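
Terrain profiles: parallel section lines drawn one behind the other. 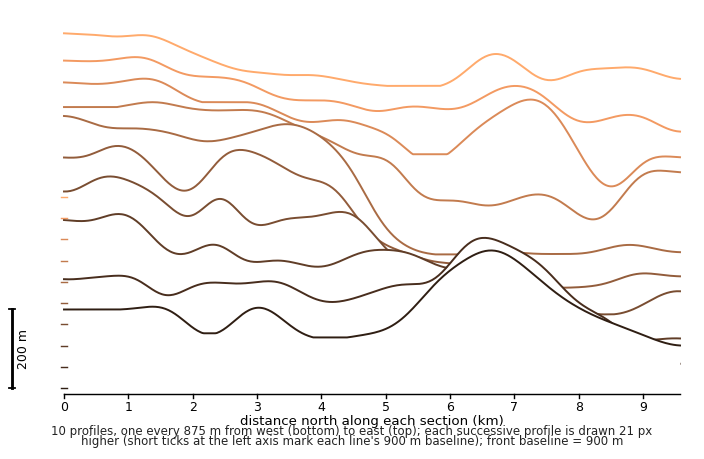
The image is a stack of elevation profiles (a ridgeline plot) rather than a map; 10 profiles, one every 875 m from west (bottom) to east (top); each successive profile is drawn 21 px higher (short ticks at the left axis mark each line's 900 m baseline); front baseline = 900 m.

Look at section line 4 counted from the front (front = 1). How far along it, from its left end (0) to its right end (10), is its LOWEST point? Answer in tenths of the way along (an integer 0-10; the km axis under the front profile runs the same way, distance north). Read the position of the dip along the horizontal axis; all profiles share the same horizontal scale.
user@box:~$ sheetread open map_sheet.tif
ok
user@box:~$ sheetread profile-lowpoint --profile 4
9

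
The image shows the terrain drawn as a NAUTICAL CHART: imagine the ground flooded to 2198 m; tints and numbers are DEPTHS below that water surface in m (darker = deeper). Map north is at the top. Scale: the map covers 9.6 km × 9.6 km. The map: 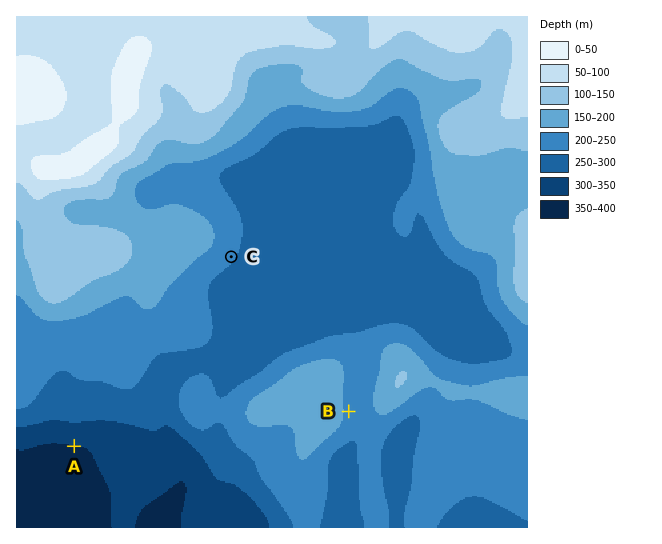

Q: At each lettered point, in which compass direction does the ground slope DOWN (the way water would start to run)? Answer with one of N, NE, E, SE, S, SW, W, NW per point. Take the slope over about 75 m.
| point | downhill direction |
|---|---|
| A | S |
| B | E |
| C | SE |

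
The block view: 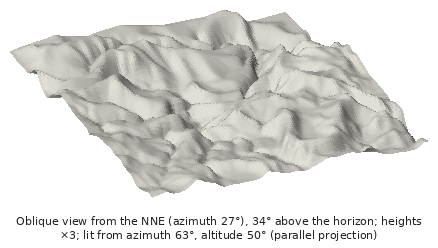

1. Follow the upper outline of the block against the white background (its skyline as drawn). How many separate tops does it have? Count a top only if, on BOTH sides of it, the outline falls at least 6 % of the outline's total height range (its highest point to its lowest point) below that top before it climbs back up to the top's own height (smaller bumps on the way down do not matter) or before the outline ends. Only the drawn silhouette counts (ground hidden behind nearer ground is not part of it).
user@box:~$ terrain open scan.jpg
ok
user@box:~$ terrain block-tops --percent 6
2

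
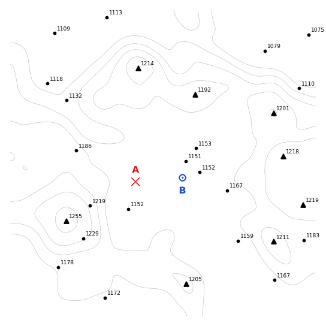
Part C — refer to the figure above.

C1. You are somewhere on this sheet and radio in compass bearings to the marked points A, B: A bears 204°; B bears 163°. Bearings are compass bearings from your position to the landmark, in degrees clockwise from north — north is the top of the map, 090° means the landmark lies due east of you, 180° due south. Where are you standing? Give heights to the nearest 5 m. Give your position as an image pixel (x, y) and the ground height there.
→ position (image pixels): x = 164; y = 117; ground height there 1160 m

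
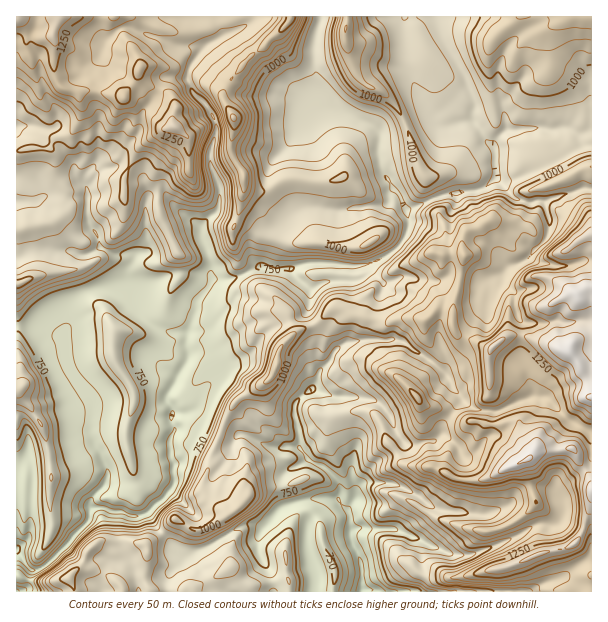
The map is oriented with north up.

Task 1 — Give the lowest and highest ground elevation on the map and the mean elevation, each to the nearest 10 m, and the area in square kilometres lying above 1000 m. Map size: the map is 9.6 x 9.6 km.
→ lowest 490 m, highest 1460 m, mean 960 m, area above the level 34.6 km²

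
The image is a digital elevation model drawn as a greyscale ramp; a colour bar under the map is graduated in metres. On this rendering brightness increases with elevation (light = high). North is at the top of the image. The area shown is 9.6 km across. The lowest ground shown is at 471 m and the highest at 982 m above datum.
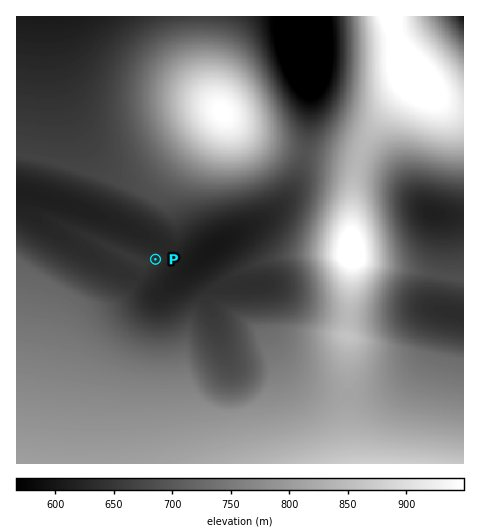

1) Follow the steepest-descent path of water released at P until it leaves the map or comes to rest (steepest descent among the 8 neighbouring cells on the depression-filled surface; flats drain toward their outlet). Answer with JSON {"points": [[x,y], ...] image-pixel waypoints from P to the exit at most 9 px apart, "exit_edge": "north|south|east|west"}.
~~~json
{"points": [[155, 259], [159, 250], [155, 241], [146, 236], [137, 231], [127, 227], [118, 223], [109, 220], [99, 215], [90, 213], [81, 209], [71, 206], [62, 203], [53, 200], [43, 197], [34, 195], [25, 193], [17, 190]], "exit_edge": "west"}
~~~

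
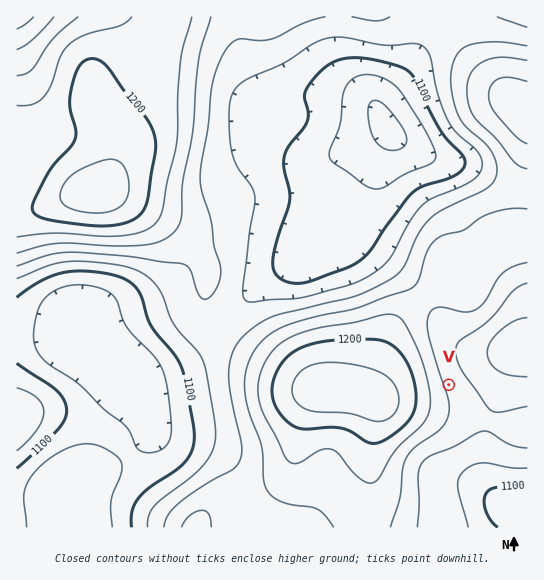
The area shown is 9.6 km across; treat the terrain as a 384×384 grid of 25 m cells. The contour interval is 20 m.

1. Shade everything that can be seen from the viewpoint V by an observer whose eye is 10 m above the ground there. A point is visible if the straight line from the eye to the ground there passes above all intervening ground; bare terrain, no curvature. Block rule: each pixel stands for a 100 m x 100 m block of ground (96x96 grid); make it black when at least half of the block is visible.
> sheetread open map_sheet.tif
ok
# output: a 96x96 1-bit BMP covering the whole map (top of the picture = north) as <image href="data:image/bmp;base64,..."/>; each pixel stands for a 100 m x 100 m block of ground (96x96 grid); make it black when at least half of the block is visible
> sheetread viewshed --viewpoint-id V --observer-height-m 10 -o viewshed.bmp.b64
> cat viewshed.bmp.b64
<image width="96" height="96" href="data:image/bmp;base64,Qk2+BAAAAAAAAD4AAAAoAAAAYAAAAGAAAAABAAEAAAAAAIAEAAATCwAAEwsAAAIAAAAAAAAA////AAAAAAAAAAAAAAAAAAAAAAcAAAAAAAAAAAAAAAAAAAAAAAAAAAAAAAAAAAAAAAAAAAAAAAAAAAAAAAAAAAAAAAAAAAAAAAAAAAAAAAAAAAAAAAAAAAAAAAAAAAAAAAAAAAAAAAAAAAAAAAAAAAAAAAAAAAAAAAAAAAAAAAAAAAAAAAAAAAAAAAAAAAAAAAAAAAAAAAAAAAAAAAAAAAAAAAAAAAAAAAAAAAAAAAAAAAAAAAAAAAAAAAAAAAAAAAAAAAAAAHwAAAAAAAAAAAAAAf8AAAAAAAAAAAAAA/8AAAAAAAAAAAAAB/8AAAAAAAAAAAAAD/8AAAAAAAAAAAAAH/8AAAAAAAAAAAAA//8AAAAAAAAAAAA///8AAAAAAAAAAAB///8AAAAAAAAAAAB///8AAAAAAAAAAAB///8AAAAAAAAAAAB///8AAAAAAAAAAAB///8AAAAAAAAAAAB///8AAAAAAAAAAAB///8AAAAAAAAAAAA///8AAAAAAAAAAAA///8AAAAAAAAAAAA///8AAAAAAAAAAAA///8AAAAAAAAAAAA///8AAAAAAAAAAAA///8AAAAAAAAAAAA///8AAAAAAAAAAAA///8AAAAAAAAAAAA///8AAAAAAAAAAAA///8AAAAAAAAAAAA///8AAAAAAAAAAAAf//8AAAAAAAAAAAAP//8AAAAAAAAAAAAP//8AAAAAAAAAAAAH//8AAAAAAAAAAAAH//8AAAAAAAAAAAAD4P8AAAAAAAAAAAABAH8AAAAAAAAAAAAAAH8AAAAAAAAAAAAAAH8AAAAAAAAAAAAAAH8AAAAAAAAAAAAAAD8AAAAAAAAAAAAAAD8AAAAAAAAAAAAAAB8AAAAAAAAAAAAAAAAAAAAAAAAAAAAAAAAAAAAAAAAAAAAAAAAAAAAAAAAAAAAAAAAAAAAAAAAAAAAAAAAAAAAAAAAAAAAAAAAAAAAAAAAAAAAAAAAAAAAAAAAAAAAAAAAAAAAAAAAAAAAAAAAAAAAAAAAAAAAAAAAAAAAAAAAAAAAAAAAAAAAAAAAAAAAAAAAAAAAAAAAAAAAAAAAAAAAAAAAAAAAAAAAAAAAAAAAAAAAAAAAAAAAAAAAAAAAAAAAAAAAAAAAAAAAAAAAAAAAAAAAAAAAAAAEAAAAAAAAAAAAAAAEAAAAAAAAAAAAAAAMAAAAAAAAAAAAAAAMAAAAAAAAAAAAAAAMAAAAAAAAAAAAAAAMAAAAAAAAAAAAAAAIAAAAAAAAAAAAAAAAAAAAAAAAAAAAAAAAAAAAAAAAAAAAAAAAAAAAAAAAAAAAAAAAAAAAAAAAAAAAAAAAAAAAAAAAAAAAAAAAAAAAAAAAAAAAAAAAAAAAAAAAAAAAAAAAAAAAAAAAAAAAAAAAAAAAAAAAAAAAAAAAAAAAAAAAAAAAAAAAAAAAAAAAAAAAAAAAAAAAAAAAAAAAAAAAAAAAAAAAAAAAAAAAAAAAAAAAAAAAAAAAAAAAAAAAAAAAAAAAAAAAAAAAAAAAAAAAAAAAAAAAAAAAAAAA="/>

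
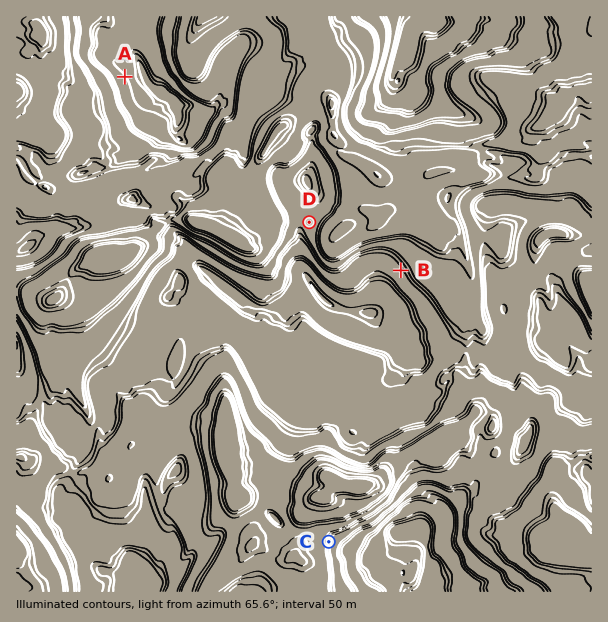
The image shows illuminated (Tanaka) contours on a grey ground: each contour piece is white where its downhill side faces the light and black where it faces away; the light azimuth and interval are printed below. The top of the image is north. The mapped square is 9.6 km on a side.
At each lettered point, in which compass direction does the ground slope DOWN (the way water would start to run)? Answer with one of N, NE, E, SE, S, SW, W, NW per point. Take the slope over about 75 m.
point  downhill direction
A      NE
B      SW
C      E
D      W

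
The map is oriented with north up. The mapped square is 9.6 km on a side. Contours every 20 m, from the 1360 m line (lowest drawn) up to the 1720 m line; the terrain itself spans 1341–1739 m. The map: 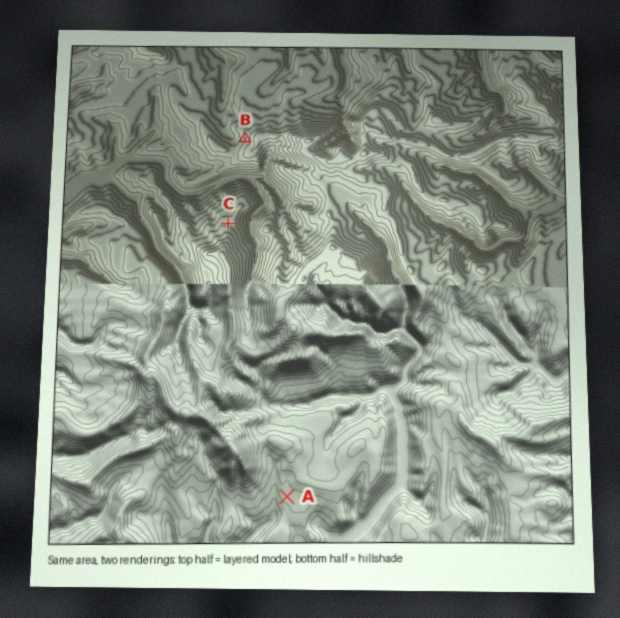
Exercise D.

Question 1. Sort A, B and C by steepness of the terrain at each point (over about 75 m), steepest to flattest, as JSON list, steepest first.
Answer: ["B", "C", "A"]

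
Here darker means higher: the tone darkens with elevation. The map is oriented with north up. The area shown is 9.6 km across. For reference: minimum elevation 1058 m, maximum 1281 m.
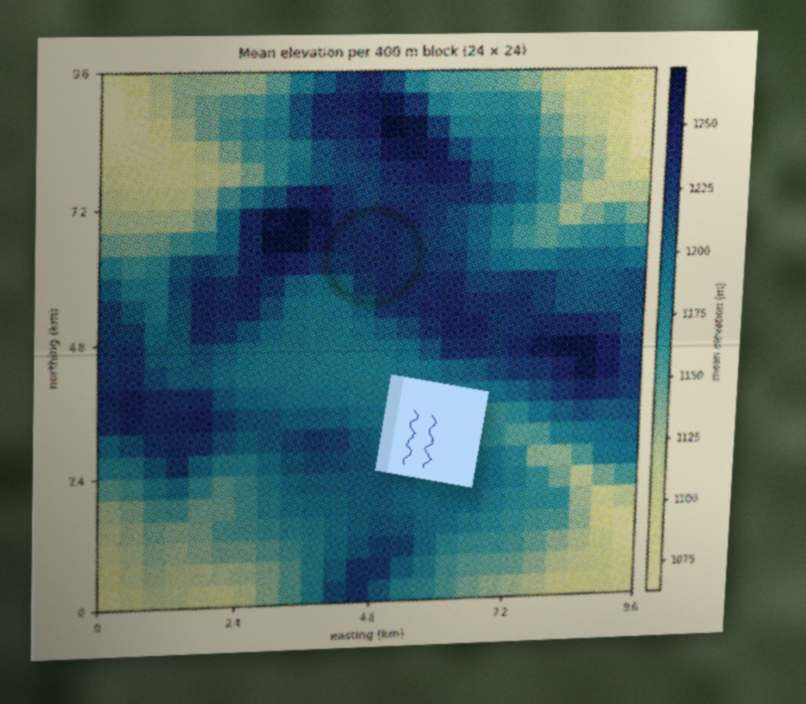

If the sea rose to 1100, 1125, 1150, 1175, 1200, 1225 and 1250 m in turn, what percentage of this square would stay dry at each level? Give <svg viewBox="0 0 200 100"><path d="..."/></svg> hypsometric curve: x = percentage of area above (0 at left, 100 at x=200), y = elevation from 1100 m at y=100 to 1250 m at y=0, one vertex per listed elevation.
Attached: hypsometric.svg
<svg viewBox="0 0 200 100"><path d="M184 100l-15-17-20-16-24-17-46-17-42-16-30-17"/></svg>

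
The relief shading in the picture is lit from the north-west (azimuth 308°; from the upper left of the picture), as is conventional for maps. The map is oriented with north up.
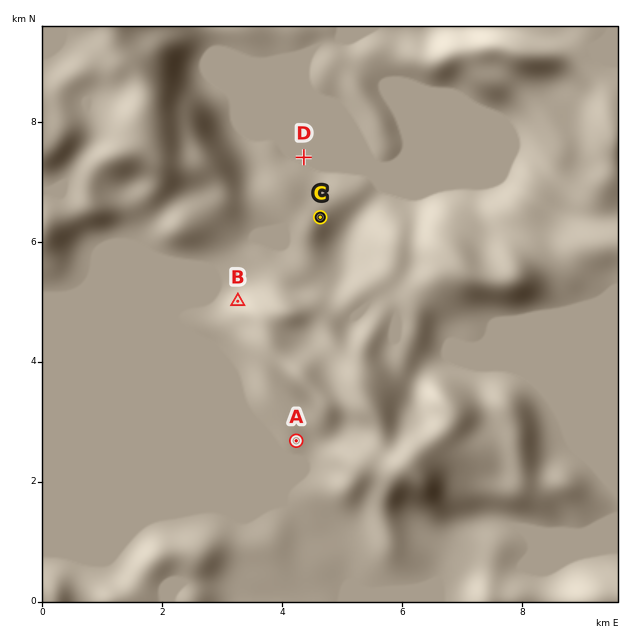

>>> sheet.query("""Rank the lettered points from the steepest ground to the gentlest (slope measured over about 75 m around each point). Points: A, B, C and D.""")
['B', 'C', 'A', 'D']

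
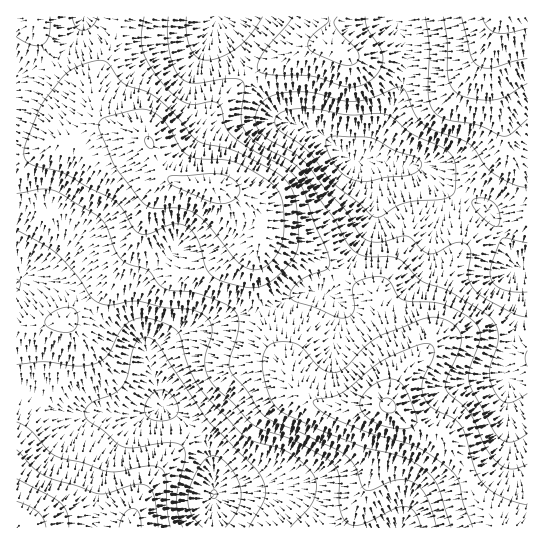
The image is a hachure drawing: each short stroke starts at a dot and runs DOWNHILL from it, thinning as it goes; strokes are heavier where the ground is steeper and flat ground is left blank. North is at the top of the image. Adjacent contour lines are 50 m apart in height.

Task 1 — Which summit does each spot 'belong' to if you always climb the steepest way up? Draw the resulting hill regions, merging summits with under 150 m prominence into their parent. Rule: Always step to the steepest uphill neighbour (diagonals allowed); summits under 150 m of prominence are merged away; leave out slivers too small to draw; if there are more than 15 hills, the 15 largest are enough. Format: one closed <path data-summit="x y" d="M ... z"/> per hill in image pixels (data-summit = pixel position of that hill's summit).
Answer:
<path data-summit="387 406" d="M394 16l-378 1 0 376 14 3 29 15 14 4 65 0 27-8 16 10 20 21 11 23 3 21-1 46 314-1 0-321-6-1-31 8-6-6-31-14-33-26-46-7-15 1 6-4 7-8 22-43 10-31 2-25z"/><path data-summit="502 17" d="M527 16l-132 0 12 34-2 25-10 31-22 43-7 8-6 4 15-1 46 7 33 26 31 14 6 6 36-8z"/><path data-summit="27 523" d="M22 393l-6 1 1 134 196-1 2-45-3-21-11-23-20-21-16-10-27 8-65 0z"/>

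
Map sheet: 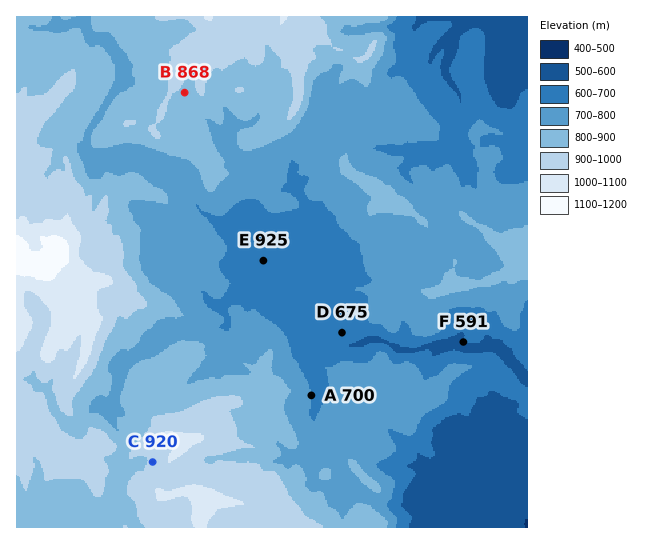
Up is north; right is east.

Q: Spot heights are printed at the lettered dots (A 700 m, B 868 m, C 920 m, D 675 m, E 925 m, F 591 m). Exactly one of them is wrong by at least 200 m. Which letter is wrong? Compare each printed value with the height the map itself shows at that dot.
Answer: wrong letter E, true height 675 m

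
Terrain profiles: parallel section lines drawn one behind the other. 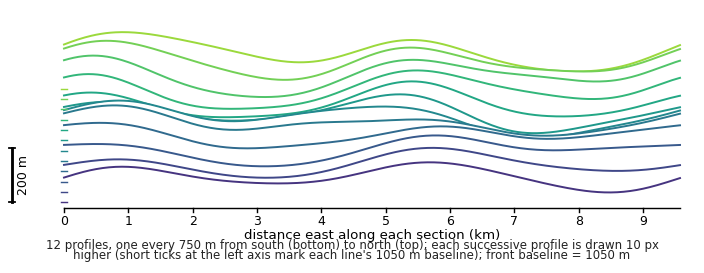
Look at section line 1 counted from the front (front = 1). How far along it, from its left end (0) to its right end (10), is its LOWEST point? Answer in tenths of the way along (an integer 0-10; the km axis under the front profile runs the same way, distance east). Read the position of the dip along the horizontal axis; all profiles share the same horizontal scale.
9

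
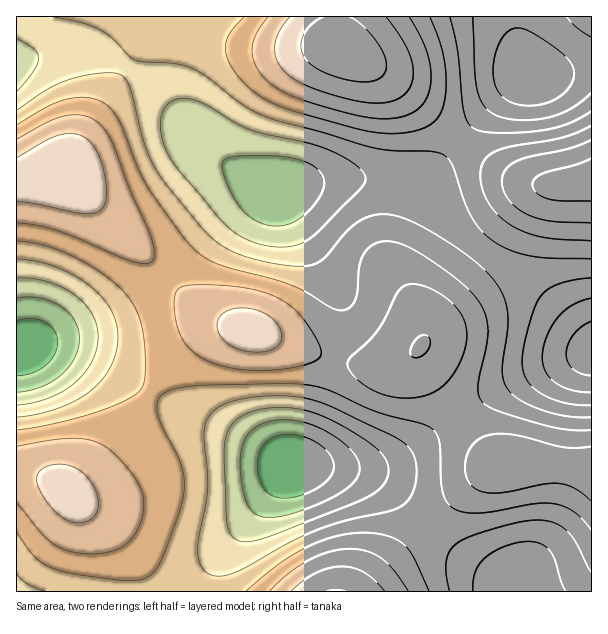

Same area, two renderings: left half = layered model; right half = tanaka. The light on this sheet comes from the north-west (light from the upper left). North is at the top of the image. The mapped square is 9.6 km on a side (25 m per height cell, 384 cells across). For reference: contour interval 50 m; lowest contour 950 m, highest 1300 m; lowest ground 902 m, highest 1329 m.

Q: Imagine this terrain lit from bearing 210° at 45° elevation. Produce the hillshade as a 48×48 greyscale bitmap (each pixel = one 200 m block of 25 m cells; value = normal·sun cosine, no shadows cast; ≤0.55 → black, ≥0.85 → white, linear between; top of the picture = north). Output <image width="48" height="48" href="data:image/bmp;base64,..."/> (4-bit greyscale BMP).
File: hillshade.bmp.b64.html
<image width="48" height="48" href="data:image/bmp;base64,Qk32BAAAAAAAAHYAAAAoAAAAMAAAADAAAAABAAQAAAAAAIAEAAATCwAAEwsAABAAAAAAAAAAAAAAABEREQAiIiIAMzMzAERERABVVVUAZmZmAHd3dwCIiIgAmZmZAKqqqgC7u7sAzMzMAN3d3QDu7u4A////ALvMzMy6qYd2ZlVVVUREMzMzRFZ3iZmqq7zMzMu6mIdmZVVVREQzMzM0RWZ4iZmqq7zMzMuqmHdmZVVEQzMyIjNEVniJmaqqu8zMy7qpiHdmZVRDMiIiIjNFZ4maqqq7vMzMu6mYh3d2ZVRDIiERIjRWeJqru7vMzNzLupiId3d2ZVRDIhERIjRniau7zMzN3cy7qYd3d3d2ZUQzIiEiI0VnmrvMzM3d3cu6mHZmZ3dmVUQzMzMzRFZ4mrzMzMzd3LqYd2ZmZmZlVEM0RERVVmeJmru7u7zMy5mHZlVWZmZVRERFVmd3iImZqqqqqqqqqndmVVVVZmZVRERWeJmqqqqqqqmZiIiIiFVEREVWZmVVRFZ4mrzMzMu7qpiHZmVVVTMzNEVWZmZVVmeavN7u7dzLqph2VDMzMxEiNEVmZmZmZ4ms3u//7u3LuodkMiEREQESNFVmd3d3iavN7////u3LuYdUMhAAAAESNFZnd4iJqrze///+7dzLqYdkMhAAABEjRVZ3iImavM3u7u7t3My7qYdlQiEQADM0VWd4iJqrzN7u7dzLu7uqmYdlQzIiIlVWZ3eImZq7zd3dzLqqmZmZmIdmVERERHd3iIiZmaq8zMzLqZiIiIiZiHdmVVVVZYiZmZmZmqq7u7uph3Zmd4iIh3ZlVWZnd6qru7qqqqqqqpmHZVVWZ3iHdmVVVWZ4iLvMzMu7qqqZmHZURERWd4h3ZVREVWeImbzN3dzLupmIdlQzIzRXeIh2VEM0VWeJqszd3d3Luph2VDIhIjVniYh2VDM0Vniaq83e7t3LqYdlQyEREkV4mYhlQzM0V4mau93e7t3LqYZUMhEBI0Z4mYdkMzNFeJqrvN3e7dy6mHVDIRARI1Z4iHZUMzRniau8zN3d3cyph2VDIRESNFZ4d2VDM0Z5q8zMzN3d3MuYdlQyIiIjRVZ3ZlQzRGeazN3d3d3dzLmHVDMiIiM0VWZmZUQ0Rnms3d3dzMzMu6h1QzIiMzRVZmZmZURFZ5q83d3MzLu7uodkMiIjNFVmd3d3ZVVWeKvMzMy7u6qqqXZDIiIzRWd4iIiId3d4iau7u6qZmYmZh2UyIiI0VniZqqqpmZiZqqqqmId3eHeIdlQyIiNFeImqu7u7u6qqqqqYdlREVlZmZUMiIjRniaq8zN3d3MzLuqh2QyIiNERVRDIiI0Z4mrzN3e7u7d3LupdkIQABIzNDMyIiNGeJq83d7u//7t3LqXZDEAABIjMzIiIjRnirvN3u7///7ty6mGUyEQESI0QzIiM0V4mrzd3u7//u7cuphlQyIiI0RFVDMzRFeJq8zd3u7u7t3LqXZUMzNEVWZnZVREVniaq8zN3d3d3cuph2VDM0VneIiIh2ZmZ4maq7vMzMzMy6qYZUQzNFZ4mqqamId3iJmqqqqru7u7qph2VDMzNGeJq7uqqZmZmaqpmZmZmZqZmHZUQyIjRWiau7u7uqqqqqqZmIiIiIiId2VDMiIzRXiau7u7u7u7uqqYh3d3d3d3dlVDMiI0Vniaq7uw=="/>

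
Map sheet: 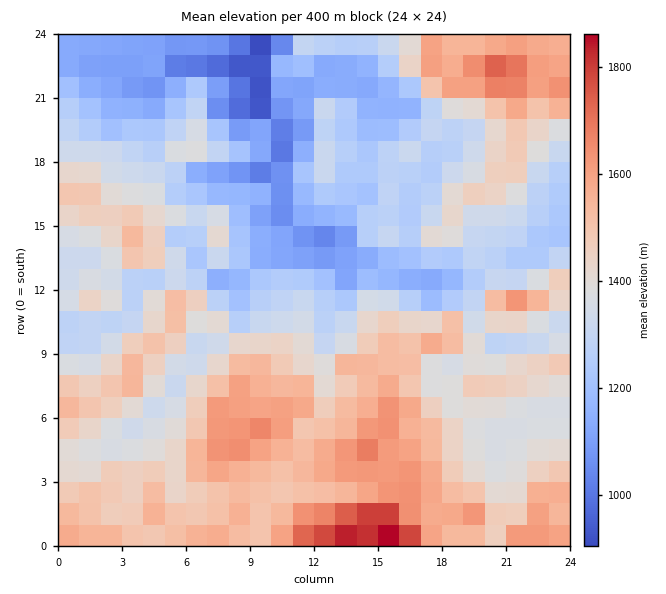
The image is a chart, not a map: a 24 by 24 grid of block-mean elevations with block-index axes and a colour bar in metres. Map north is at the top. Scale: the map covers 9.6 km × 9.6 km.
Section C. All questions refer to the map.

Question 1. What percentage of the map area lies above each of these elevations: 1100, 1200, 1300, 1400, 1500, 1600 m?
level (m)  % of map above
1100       93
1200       82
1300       65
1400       45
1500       27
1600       9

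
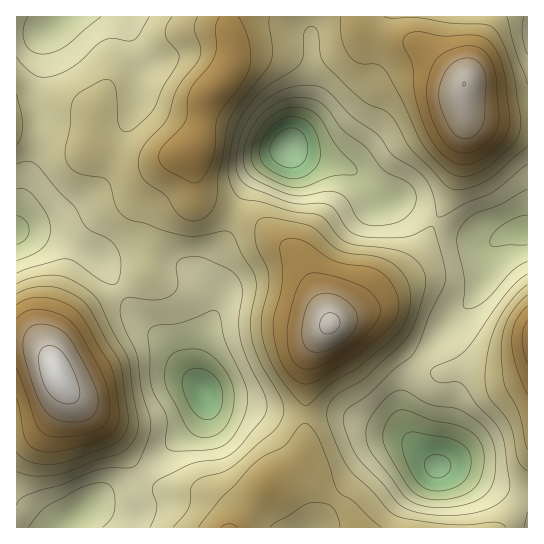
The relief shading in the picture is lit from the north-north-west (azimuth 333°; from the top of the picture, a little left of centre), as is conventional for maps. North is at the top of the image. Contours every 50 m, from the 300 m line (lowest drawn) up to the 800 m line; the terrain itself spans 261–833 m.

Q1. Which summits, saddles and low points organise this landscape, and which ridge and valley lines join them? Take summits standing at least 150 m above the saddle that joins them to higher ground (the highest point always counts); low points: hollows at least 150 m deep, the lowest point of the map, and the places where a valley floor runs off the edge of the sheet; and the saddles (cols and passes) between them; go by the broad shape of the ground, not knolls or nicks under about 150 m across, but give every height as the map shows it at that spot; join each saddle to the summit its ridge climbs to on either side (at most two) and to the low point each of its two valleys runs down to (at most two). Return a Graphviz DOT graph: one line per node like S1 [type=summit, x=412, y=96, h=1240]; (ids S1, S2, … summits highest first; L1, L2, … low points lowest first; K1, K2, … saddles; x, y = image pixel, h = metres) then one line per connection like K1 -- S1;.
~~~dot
graph terrain {
  S1 [type=summit, x=57, y=374, h=833];
  S2 [type=summit, x=330, y=323, h=811];
  S3 [type=summit, x=465, y=83, h=800];
  S4 [type=summit, x=527, y=341, h=722];
  L1 [type=low, x=289, y=147, h=261];
  L2 [type=low, x=437, y=467, h=287];
  L3 [type=low, x=205, y=393, h=307];
  K1 [type=saddle, x=234, y=213, h=564];
  K2 [type=saddle, x=519, y=495, h=508];
  K3 [type=saddle, x=121, y=291, h=504];
  K4 [type=saddle, x=435, y=222, h=499];
  K5 [type=saddle, x=142, y=475, h=494];
  K6 [type=saddle, x=419, y=362, h=494];
  K1 -- S2;
  K1 -- L1;
  K1 -- L3;
  K2 -- S2;
  K2 -- S4;
  K2 -- L2;
  K3 -- S1;
  K3 -- S2;
  K3 -- L3;
  K4 -- S2;
  K4 -- S3;
  K4 -- L1;
  K4 -- L2;
  K5 -- S1;
  K5 -- S2;
  K5 -- L3;
  K6 -- S2;
  K6 -- S4;
  K6 -- L2;
}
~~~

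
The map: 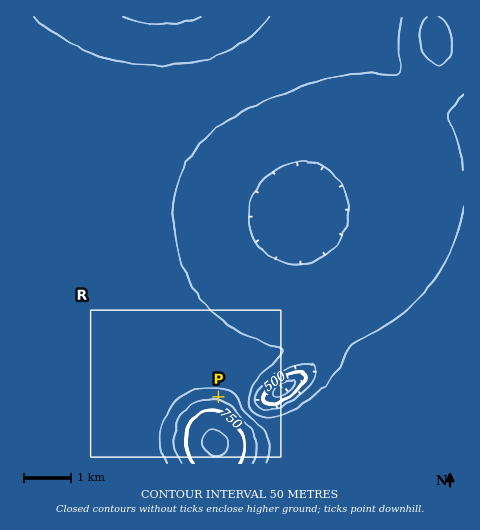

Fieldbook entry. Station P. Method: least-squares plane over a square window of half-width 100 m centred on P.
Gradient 12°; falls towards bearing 10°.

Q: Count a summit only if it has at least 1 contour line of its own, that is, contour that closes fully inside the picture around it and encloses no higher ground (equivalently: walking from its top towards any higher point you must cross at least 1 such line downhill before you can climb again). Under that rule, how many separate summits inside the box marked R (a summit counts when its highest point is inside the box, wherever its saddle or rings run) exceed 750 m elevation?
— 1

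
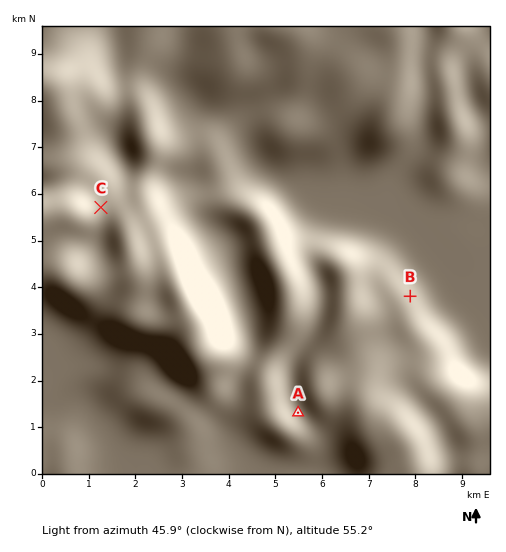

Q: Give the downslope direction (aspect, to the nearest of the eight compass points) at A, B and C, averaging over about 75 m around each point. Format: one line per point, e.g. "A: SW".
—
A: N
B: NE
C: NE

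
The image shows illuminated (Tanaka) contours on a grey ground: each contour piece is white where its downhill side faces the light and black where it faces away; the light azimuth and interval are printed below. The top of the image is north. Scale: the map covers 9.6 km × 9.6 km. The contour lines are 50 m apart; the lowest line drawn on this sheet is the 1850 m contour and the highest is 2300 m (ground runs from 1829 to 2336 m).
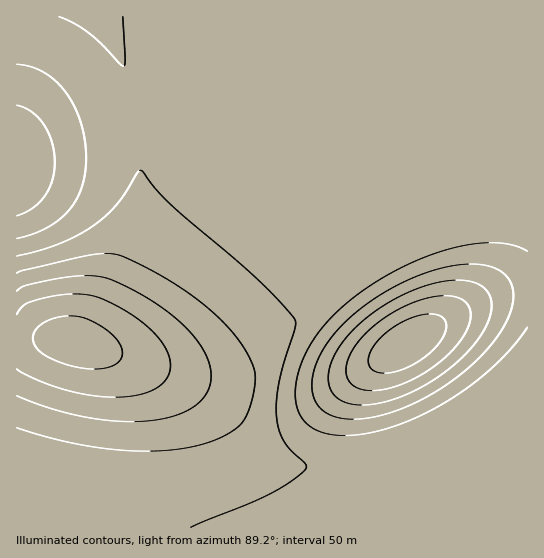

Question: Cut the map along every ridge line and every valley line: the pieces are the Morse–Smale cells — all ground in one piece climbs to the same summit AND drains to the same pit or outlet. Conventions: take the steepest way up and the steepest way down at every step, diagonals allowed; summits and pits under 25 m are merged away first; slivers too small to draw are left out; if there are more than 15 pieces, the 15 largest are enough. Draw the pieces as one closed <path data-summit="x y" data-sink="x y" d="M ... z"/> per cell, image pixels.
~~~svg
<path data-summit="407 343" data-sink="71 339" d="M527 16l-436 1 10 10 15 22 16 37 9 49-1 50-4 22-12 43-19 48-20 39-6 4-10-2-31 0-22 3 1 186 511-1z"/><path data-summit="17 166" data-sink="71 339" d="M90 16l-74 1 1 324 21-2 31 0 10 2 6-4 14-24 16-38 21-68 5-36 0-36-5-34-7-23-13-29-15-22z"/>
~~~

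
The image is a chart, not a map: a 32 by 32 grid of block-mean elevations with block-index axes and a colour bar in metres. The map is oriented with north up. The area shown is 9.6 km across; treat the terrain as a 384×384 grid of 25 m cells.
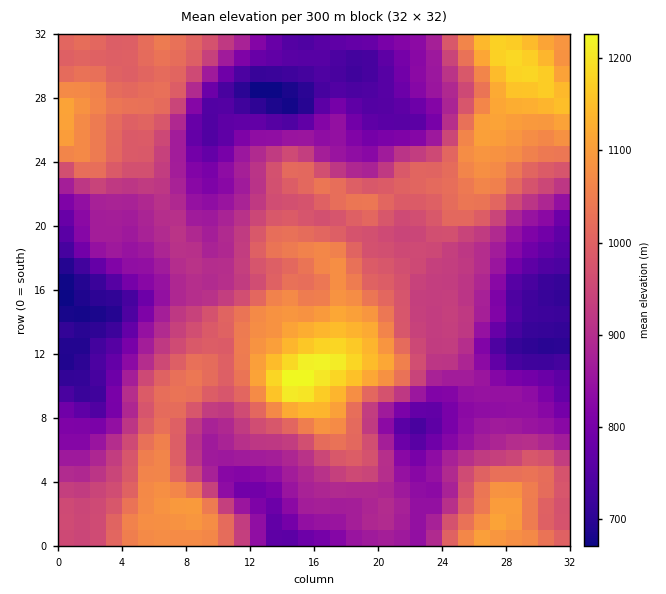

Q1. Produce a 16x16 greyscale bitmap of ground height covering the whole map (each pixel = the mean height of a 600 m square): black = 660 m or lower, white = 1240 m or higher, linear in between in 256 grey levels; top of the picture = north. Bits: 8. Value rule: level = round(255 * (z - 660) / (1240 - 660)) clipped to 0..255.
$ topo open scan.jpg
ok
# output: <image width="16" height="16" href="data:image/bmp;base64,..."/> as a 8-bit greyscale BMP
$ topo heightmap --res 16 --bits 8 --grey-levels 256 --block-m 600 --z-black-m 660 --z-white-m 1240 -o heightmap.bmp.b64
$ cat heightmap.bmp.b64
<image width="16" height="16" href="data:image/bmp;base64,Qk02BQAAAAAAADYEAAAoAAAAEAAAABAAAAABAAgAAAAAAAABAAATCwAAEwsAAAABAAAAAAAAAAAAAAEBAQACAgIAAwMDAAQEBAAFBQUABgYGAAcHBwAICAgACQkJAAoKCgALCwsADAwMAA0NDQAODg4ADw8PABAQEAAREREAEhISABMTEwAUFBQAFRUVABYWFgAXFxcAGBgYABkZGQAaGhoAGxsbABwcHAAdHR0AHh4eAB8fHwAgICAAISEhACIiIgAjIyMAJCQkACUlJQAmJiYAJycnACgoKAApKSkAKioqACsrKwAsLCwALS0tAC4uLgAvLy8AMDAwADExMQAyMjIAMzMzADQ0NAA1NTUANjY2ADc3NwA4ODgAOTk5ADo6OgA7OzsAPDw8AD09PQA+Pj4APz8/AEBAQABBQUEAQkJCAENDQwBEREQARUVFAEZGRgBHR0cASEhIAElJSQBKSkoAS0tLAExMTABNTU0ATk5OAE9PTwBQUFAAUVFRAFJSUgBTU1MAVFRUAFVVVQBWVlYAV1dXAFhYWABZWVkAWlpaAFtbWwBcXFwAXV1dAF5eXgBfX18AYGBgAGFhYQBiYmIAY2NjAGRkZABlZWUAZmZmAGdnZwBoaGgAaWlpAGpqagBra2sAbGxsAG1tbQBubm4Ab29vAHBwcABxcXEAcnJyAHNzcwB0dHQAdXV1AHZ2dgB3d3cAeHh4AHl5eQB6enoAe3t7AHx8fAB9fX0Afn5+AH9/fwCAgIAAgYGBAIKCggCDg4MAhISEAIWFhQCGhoYAh4eHAIiIiACJiYkAioqKAIuLiwCMjIwAjY2NAI6OjgCPj48AkJCQAJGRkQCSkpIAk5OTAJSUlACVlZUAlpaWAJeXlwCYmJgAmZmZAJqamgCbm5sAnJycAJ2dnQCenp4An5+fAKCgoAChoaEAoqKiAKOjowCkpKQApaWlAKampgCnp6cAqKioAKmpqQCqqqoAq6urAKysrACtra0Arq6uAK+vrwCwsLAAsbGxALKysgCzs7MAtLS0ALW1tQC2trYAt7e3ALi4uAC5ubkAurq6ALu7uwC8vLwAvb29AL6+vgC/v78AwMDAAMHBwQDCwsIAw8PDAMTExADFxcUAxsbGAMfHxwDIyMgAycnJAMrKygDLy8sAzMzMAM3NzQDOzs4Az8/PANDQ0ADR0dEA0tLSANPT0wDU1NQA1dXVANbW1gDX19cA2NjYANnZ2QDa2toA29vbANzc3ADd3d0A3t7eAN/f3wDg4OAA4eHhAOLi4gDj4+MA5OTkAOXl5QDm5uYA5+fnAOjo6ADp6ekA6urqAOvr6wDs7OwA7e3tAO7u7gDv7+8A8PDwAPHx8QDy8vIA8/PzAPT09AD19fUA9vb2APf39wD4+PgA+fn5APr6+gD7+/sA/Pz8AP39/QD+/v4A////AIGOsri3iz88S1xeWp2/tpZ8hKm5olU9V2FiYU96srSSX3KdpGlQVGR9hlxJbYmUikVUip1man2RrYxDLUpcYFcpMHqgjYe439GaZT9IUE8+Eytlk6Gd0fPv2LR1YkYuKBAeSHeNn7zR3NKmenM8GRQIEDBhd46utry3lnh2USEZES9JX2pxjqCynYt8dVstHzRZWWlkbpmmo4yCgntoRTFFXmBqVGGBi5Kfjo6ek2lOfYh9aURUe5mPeouZprOZg7eij2wyQV5pVEZTZaC/tq+/p5yDMikeG0AwLDp/wcfLqqGaml4kDxYkIjFQeb3g1pmVmaSLXDgpKik8U5fY38Q="/>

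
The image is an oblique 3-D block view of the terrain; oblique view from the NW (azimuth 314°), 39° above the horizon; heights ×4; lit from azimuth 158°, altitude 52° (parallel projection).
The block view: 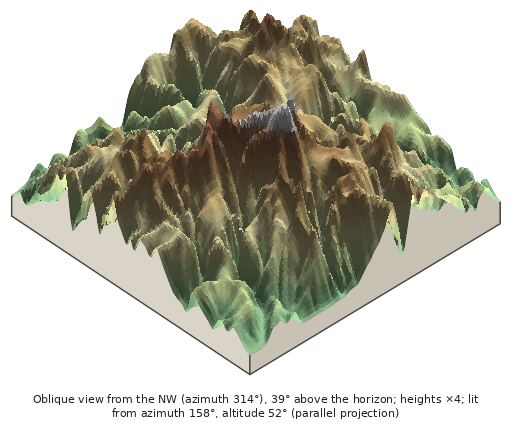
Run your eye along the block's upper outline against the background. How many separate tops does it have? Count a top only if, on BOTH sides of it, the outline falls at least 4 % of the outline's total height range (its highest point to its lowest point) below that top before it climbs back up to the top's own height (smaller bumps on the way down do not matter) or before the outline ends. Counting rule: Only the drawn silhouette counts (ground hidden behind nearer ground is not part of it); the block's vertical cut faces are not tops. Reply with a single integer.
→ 6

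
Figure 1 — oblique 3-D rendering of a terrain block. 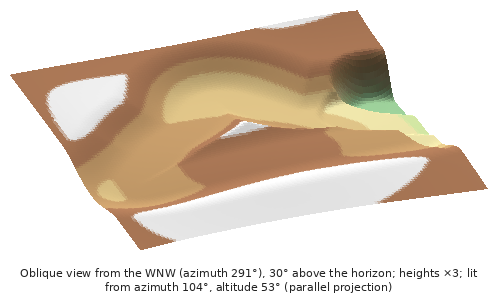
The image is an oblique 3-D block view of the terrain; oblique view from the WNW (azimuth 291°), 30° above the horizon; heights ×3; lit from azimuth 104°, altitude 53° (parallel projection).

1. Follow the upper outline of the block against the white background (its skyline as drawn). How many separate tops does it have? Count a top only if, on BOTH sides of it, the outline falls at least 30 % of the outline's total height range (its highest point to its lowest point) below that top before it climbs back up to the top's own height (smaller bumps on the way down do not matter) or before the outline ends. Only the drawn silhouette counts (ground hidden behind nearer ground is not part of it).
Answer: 1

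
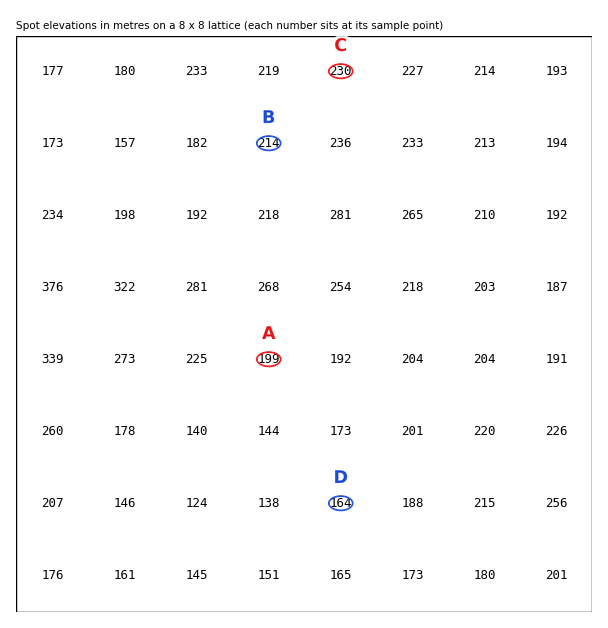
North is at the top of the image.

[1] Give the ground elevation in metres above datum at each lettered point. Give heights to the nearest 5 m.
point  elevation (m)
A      200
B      215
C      230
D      165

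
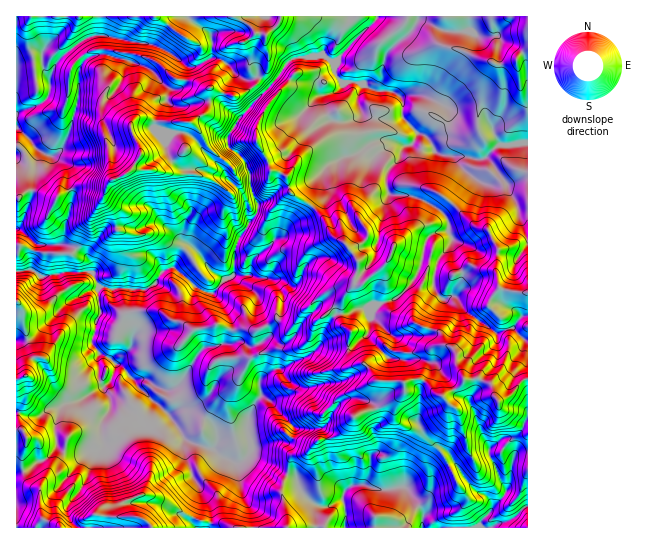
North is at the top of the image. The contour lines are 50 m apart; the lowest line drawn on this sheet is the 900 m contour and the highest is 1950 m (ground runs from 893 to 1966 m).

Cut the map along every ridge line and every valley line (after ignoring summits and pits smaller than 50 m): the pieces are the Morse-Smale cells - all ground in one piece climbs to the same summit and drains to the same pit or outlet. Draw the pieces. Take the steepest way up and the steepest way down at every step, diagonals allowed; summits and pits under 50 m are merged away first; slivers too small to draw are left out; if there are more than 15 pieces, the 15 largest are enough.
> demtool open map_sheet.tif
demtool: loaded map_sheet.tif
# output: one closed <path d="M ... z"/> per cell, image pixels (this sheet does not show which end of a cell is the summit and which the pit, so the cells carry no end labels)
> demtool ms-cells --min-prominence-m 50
<path d="M322 55l-29 4-8 6-4 8 13 8 20 3 5 9 5 2 1 15 4 9 4 2 20-1 7-5 1-4 6 5 18 4 10 0 8-3 14 16 0 2-7 10-4 0-3 4-4 10-11 11 0 23 2 2 21 1 22 9 12 10 4 12-2 4-14 2-6 6-7 30-9 16-13 12-27 11-12 0-10 5-14 2-10 12-5 18-6 7-31 16-14 4-9 7 1 16-6 8-7 16 0 15 3 7-2 12 5 4 19 8 14 10 2-13 5-6 12-3 12-13 12-1 9-4 16-19 42-17 7-6 0-10 2-2 15-2 21 17 9 10-3 4-1 12-11 13-1 8 9 12 12 27 11 15-4 10 4 20 24 1 6-4 16-5 12-12 3-1 0-165-3-1-12-12-16 5-34-24-8-12 8-23-10-16-2-13 2-6 28 13 17 0 17 5 5-2 8-10 0-102-30 2-13 14-44-4-6-4-7-14 17-18 2-12-2-2-24-10-22 1-10-5-14 0-16-8-16 1-8-11 0-10z"/><path d="M389 140l-14 1-17 12-16 4-11 6-10 11-2 24-10 12-8 9-8 4-12 14-6 2-23 22-3 14-15 0-8 4-7 7-6 8 10 9 9 19-1 9-8 13-21 5-21 33-10 7-5 2-8-3-16-9-7 2 15 18 20 17 24-1 13 5 9 10 1 13-2 7 7 7 12 6 5 0 12-12-3-32 7-16 6-8-1-16 9-7 14-4 31-16 6-7 5-18 10-12 14-2 10-5 12 0 27-11 13-12 9-16 7-30 6-6 15-3 1-5-4-10-12-10-22-9-21-1-2-2-1-20 12-14 6-13z"/><path d="M133 53l-5 2-5 15-15 17-5 11 0 12 7 7 21 9 10 28-14 19-19 10-4 14-13 20-15 32 15 13 1 11 7 13 11 3 39-1 8-7 6-10 10-3 3-6 14-13 5 0 18 23 10 7 8-2 2-2 2-25 2-8 20-29 0-11-6-9-6 2-12-10-6-7-4-9-22-20-10-13-9-4-12 3-11-3-4-3 0-7 5-17 6-5 11 7 8 0 17-6 13 0 7 3 17 15 30-33-10-9-9 3-8-1-19-18-10 12-1 13-9 2-10-7-15-1-20-17z"/><path d="M527 16l-149 0-5 7-34 35-4 5 0 10 8 11 16-1 16 8 14 0 10 5 22-1 24 10 2 2-2 12-17 18 7 14 12 5 38 3 13-14 30-3z"/><path d="M195 249l-5 0-5 4-12 15-10 3-6 10-11 8-36 0-5-2-6 0-2 7 3 21-4 6-4 22 7 10 0 25 5 8-23 14-16 4-5 5-5 22 1 12 5 6 8 3 17 0 15-4 2-2-2-24 10-15-1-10 16 12 12 3 14-11-15-15-2-6 7-1 16 9 8 3 5-2 10-7 21-33 21-5 4-3 5-19-9-19-10-9 12-15-14-8z"/><path d="M282 73l-45 48-9 16 0 9 9 6 10 13 4 12 1 16 5 9 0 11-17 24-5 13-2 24 4 2 12-1 3-14 23-22 6-2 12-14 8-4 8-9 10-12 2-24 10-11 11-6 16-4 12-9 11-4 29 5 7-10 0-2-14-16-8 3-10 0-18-4-6-5-1 4-7 5-20 1-4-2-4-9-1-15-5-2-5-9-20-3z"/><path d="M421 379l-15 2-2 2 1 7-4 6-20 11-22 6-20 22-9 4-12 1-12 13-12 3-3 3-3 15 8 4 5 13 9 10 9 6 10 0 12-6 3-8 9-8 14 0 10 4 16 0 10-2 20 24 0 17 44-1 0-6-4-8 4-16-11-15-12-27-9-12 1-8 11-13 1-12 3-4-9-10z"/><path d="M110 397l1 10-10 15 2 24-10 13-5 18-8 14-12 14 0 10 5 10 4 3 130 0 4-5 0-14-19-34-8-24 0-13-7-12-8-11-15-14-16 11-5 0z"/><path d="M109 36l-18 0-10 5-10 9 10 12-2 9 0 24-10 38-6 14-10 8 11 8 4 7 0 16 2 3 8-2 25 1 8-8 16-7 14-19-10-28-21-9-7-7 0-12 8-15 12-13 7-17 17 4 11 6 15 14 5 3 15 1 10 7 9-2 1-13 10-11-4-3-6-2-18 10-8 0-10-10-22-12z"/><path d="M42 16l-26 1 1 182 10-8 8 0 22 8 4-6 8-3-1-20-4-7-11-8 10-8 8-18 8-34 0-24 2-9-10-11-2 0-9 7-7 9-2 10-3 1-5-11-2-9 4-11z"/><path d="M97 289l-8 2-20 10-38 38-15 2 0 70 2 2 8 3 13 0 12-8 7 0 9-5 14-3 23-14-5-8 0-25-7-10 4-22 4-6z"/><path d="M350 16l-161 0-1 2 23 16 2 11 16 1-6 15 15 15 8 4 13-3 11 10 15-22 8-6 29-4 13 8 26-29z"/><path d="M185 439l-1 12 8 24 19 34 0 14-2 5 78-1 0-13-6-20 5-21-32-16-4-4-8 8-8 2-12-6-8-8-20-5z"/><path d="M453 239l-2 8 2 11 10 16-8 23 8 12 34 24 16-5 12 12 2 0 1-94-10 11-3 0-17-5-17 0z"/><path d="M57 444l-2 6-10 10-7 1-7 7-15 6 1 54 59-1-8-12 0-10 17-23 6-17 8-15-30 2-8-3z"/>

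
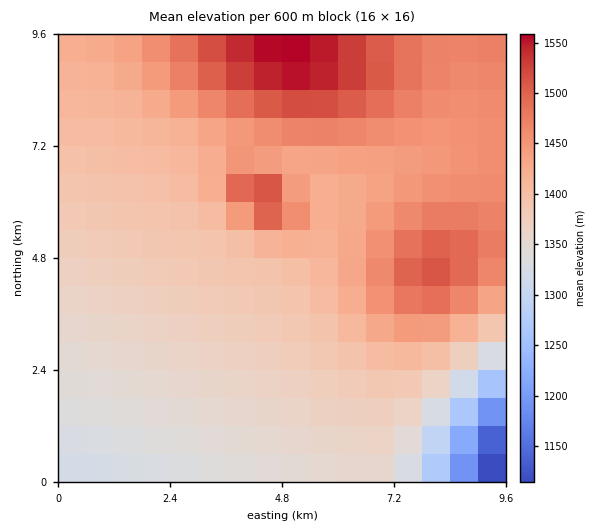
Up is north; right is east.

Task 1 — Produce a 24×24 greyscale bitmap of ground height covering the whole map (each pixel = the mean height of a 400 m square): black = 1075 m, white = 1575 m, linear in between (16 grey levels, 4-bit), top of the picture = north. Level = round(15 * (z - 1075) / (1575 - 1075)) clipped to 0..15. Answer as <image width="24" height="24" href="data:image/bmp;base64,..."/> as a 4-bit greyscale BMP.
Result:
<image width="24" height="24" href="data:image/bmp;base64,Qk2WAQAAAAAAAHYAAAAoAAAAGAAAABgAAAABAAQAAAAAACABAAATCwAAEwsAABAAAAAAAAAAAAAAABEREQAiIiIAMzMzAERERABVVVUAZmZmAHd3dwCIiIgAmZmZAKqqqgC7u7sAzMzMAN3d3QDu7u4A////AHd4iIiIiIiIiIdUIXiIiIiIiIiImIdkMYiIiIiIiIiZmYhlMoiIiIiIiJmZmZh2Q4iIiIiImZmZmZmHVIiIiIiZmZmZmZmYdoiIiJmZmZmZqqqZh4iImZmZmZmaqquqmIiZmZmZmZmqq7u7qZmZmZmZmZqqu8zMupmZmZmZmaqqvM3cy5mZmZmZqqqrvN3dzJmZmZmaqqqrvM3dzJmZmZqqu7uru8zMzJmZmqqr3cuqu7zMzJmaqqq87buru7vMzKqqqqq8zLq7u7u7vKqqqqq7u7u7u7u7vKqqqqq7u8zMy7u7vKqqqru8zN3czMy7zKqqq7zN3d7d3MzMzKqqu8zd7u7u3czMzKqru83e7v7u3czMzKu7vM3e7u7u3czMzA=="/>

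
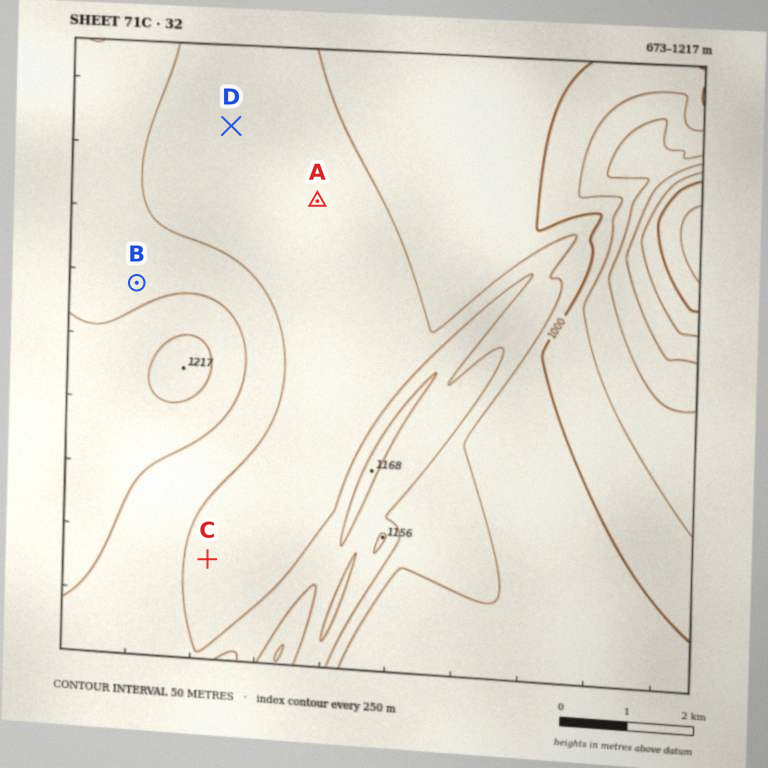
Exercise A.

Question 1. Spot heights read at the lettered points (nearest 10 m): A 1060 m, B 1130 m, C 1090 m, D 1070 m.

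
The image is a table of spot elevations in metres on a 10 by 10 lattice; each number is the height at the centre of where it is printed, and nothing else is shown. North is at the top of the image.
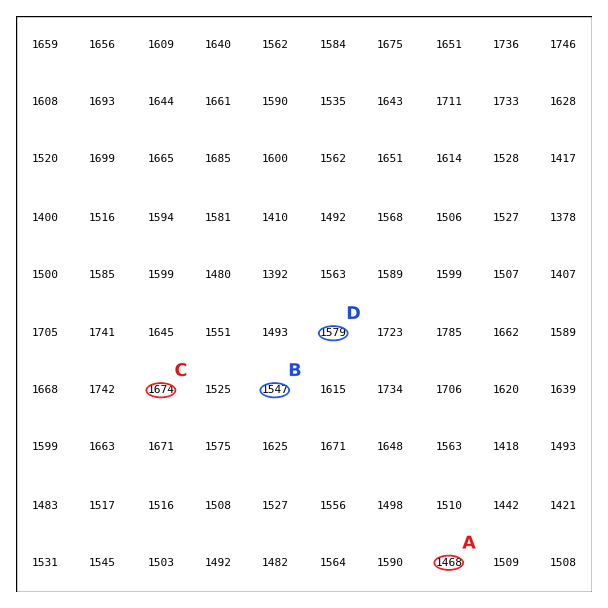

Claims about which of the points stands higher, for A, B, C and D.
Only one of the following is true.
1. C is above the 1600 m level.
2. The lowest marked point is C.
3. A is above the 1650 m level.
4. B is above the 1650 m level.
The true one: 1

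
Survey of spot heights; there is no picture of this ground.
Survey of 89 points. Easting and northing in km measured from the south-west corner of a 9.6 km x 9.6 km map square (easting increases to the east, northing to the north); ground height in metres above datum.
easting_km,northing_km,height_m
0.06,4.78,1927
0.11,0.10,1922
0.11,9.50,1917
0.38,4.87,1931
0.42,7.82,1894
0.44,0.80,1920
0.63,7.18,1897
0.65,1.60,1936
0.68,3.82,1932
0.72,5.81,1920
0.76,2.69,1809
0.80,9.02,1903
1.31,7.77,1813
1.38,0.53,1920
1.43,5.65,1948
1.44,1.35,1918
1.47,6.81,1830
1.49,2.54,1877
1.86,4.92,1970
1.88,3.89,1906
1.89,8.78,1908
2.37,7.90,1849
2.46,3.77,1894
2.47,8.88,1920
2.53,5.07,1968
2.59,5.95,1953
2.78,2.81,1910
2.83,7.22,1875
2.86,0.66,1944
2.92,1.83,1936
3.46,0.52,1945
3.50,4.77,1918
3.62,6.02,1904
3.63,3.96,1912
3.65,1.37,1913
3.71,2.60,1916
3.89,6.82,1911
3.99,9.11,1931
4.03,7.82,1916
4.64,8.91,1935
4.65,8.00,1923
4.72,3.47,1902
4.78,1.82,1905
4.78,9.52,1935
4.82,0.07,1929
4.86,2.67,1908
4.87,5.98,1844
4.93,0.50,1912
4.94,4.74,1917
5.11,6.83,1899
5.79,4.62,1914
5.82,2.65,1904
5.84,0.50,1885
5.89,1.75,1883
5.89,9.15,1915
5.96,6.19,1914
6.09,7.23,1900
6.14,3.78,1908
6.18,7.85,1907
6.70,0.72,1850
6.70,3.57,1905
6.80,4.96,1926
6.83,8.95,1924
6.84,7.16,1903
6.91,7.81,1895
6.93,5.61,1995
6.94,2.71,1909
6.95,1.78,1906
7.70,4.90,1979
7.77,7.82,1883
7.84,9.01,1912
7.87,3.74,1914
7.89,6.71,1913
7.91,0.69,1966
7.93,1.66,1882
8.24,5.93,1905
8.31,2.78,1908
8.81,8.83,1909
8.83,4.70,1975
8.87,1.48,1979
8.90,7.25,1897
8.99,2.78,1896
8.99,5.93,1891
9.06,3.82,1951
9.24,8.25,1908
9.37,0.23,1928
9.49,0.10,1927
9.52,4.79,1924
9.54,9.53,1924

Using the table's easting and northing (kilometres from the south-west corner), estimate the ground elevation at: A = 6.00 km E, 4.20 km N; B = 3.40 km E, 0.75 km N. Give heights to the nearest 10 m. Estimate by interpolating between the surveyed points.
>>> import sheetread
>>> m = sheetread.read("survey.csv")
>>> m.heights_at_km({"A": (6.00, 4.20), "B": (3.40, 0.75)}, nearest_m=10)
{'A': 1910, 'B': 1940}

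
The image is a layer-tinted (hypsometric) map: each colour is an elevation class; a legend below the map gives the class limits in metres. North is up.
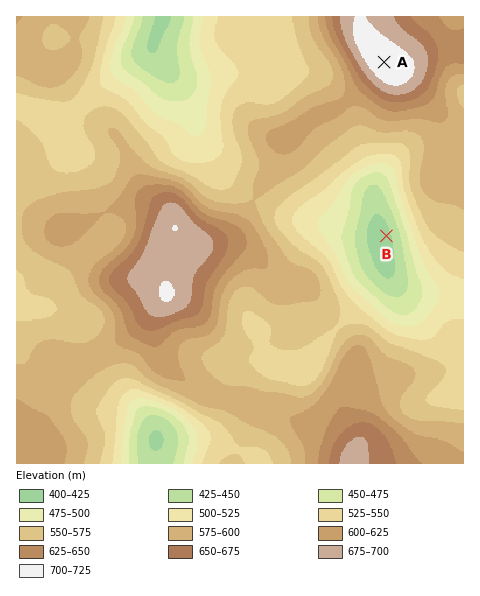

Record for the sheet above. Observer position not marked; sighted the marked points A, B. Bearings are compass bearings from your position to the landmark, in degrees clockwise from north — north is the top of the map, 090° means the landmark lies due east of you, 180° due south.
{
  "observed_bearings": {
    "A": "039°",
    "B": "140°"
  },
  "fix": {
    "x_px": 314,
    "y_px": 149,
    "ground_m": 585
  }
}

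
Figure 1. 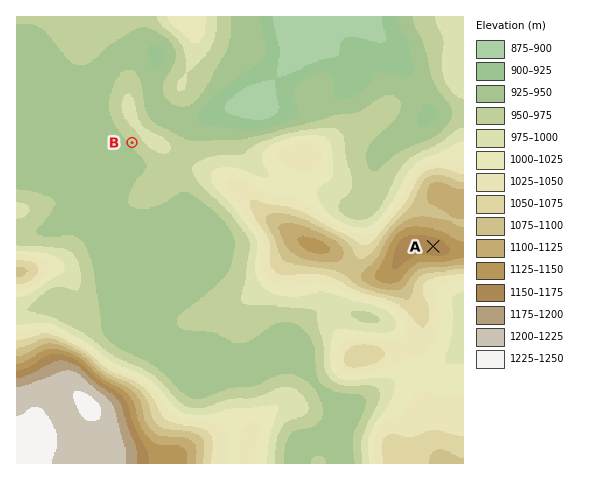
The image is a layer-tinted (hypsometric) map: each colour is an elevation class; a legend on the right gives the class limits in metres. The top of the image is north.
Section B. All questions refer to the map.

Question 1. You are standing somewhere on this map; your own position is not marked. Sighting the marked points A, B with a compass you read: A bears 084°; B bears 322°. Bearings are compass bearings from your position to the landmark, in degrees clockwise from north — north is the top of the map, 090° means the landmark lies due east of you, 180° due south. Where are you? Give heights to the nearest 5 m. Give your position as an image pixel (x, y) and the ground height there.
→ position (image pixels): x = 230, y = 268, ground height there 950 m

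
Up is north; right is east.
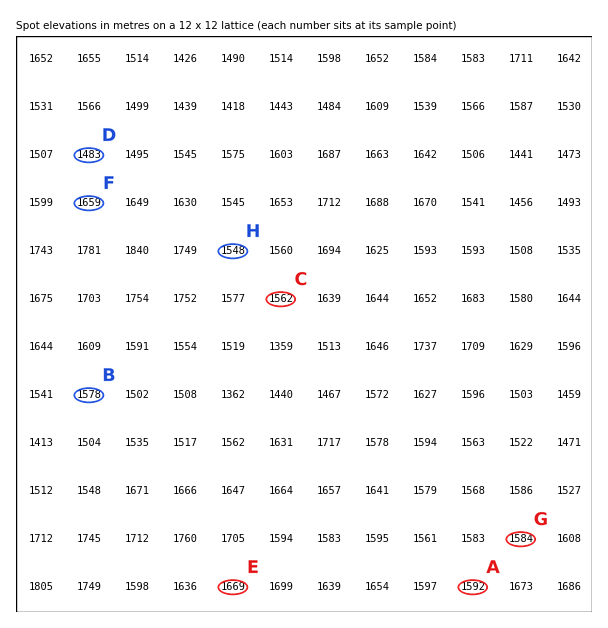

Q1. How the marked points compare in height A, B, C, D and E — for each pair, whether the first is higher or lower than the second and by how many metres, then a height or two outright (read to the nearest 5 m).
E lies higher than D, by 185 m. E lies higher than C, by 110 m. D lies lower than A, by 105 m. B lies higher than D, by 95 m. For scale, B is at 1580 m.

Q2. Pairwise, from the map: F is higher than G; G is higher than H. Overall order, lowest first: H G F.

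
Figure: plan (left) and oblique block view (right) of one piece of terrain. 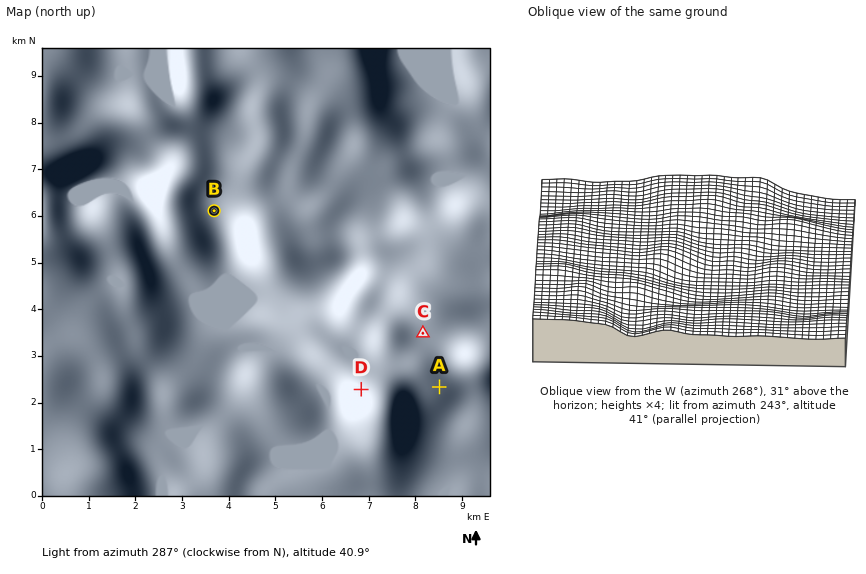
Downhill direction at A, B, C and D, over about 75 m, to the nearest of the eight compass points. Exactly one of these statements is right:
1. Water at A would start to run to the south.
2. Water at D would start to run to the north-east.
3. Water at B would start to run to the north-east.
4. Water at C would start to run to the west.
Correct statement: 1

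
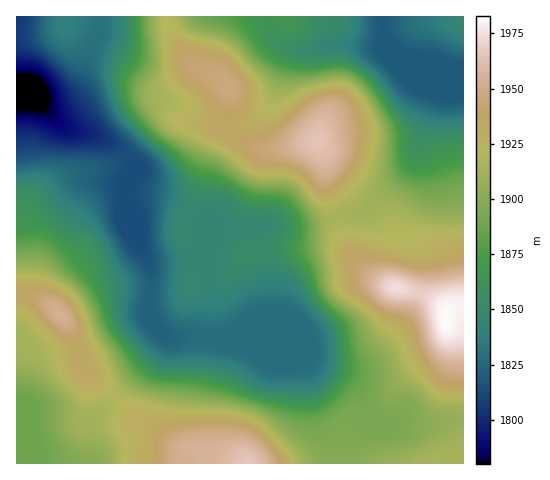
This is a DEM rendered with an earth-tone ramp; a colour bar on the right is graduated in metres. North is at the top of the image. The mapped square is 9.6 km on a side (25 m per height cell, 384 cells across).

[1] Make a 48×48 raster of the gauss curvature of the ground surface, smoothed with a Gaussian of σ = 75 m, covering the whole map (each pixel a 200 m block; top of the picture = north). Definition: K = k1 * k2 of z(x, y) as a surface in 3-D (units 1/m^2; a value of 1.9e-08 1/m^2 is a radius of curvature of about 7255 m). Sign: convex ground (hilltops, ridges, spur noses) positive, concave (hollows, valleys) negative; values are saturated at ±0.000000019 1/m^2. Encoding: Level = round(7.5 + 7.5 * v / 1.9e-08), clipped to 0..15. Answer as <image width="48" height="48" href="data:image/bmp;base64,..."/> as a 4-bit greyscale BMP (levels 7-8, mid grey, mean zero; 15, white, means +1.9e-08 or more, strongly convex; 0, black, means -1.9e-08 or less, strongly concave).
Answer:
<image width="48" height="48" href="data:image/bmp;base64,Qk32BAAAAAAAAHYAAAAoAAAAMAAAADAAAAABAAQAAAAAAIAEAAATCwAAEwsAABAAAAAAAAAAAAAAABEREQAiIiIAMzMzAERERABVVVUAZmZmAHd3dwCIiIgAmZmZAKqqqgC7u7sAzMzMAN3d3QDu7u4A////AIiIh2erh3iHZniIeJvLpTRnd3d4h3iHeIiId3eJdnd4mYh3eKyodVZ3eHd3eHd3d3d3d4h3dnd4mZh3eKuYh3d3d3d3iId3eHd3eJhmiHdmiIiIiKqHd3d3iHiIiId3eHd3eYd3iYdVZ4iJmbyFVWVXiHiIiId3d4iIh1aZeah2Z3d4maljRmRFeHd3eIdmeIiZlkV3RYiHd3d3d3dlZ3dVZ3d3eKhEeYmZh2eFAEZ3d4d3Znmpd5unZ3d3eKhneIiHeJu3IUZ3d4h3dnrLh5zJZWd3ZoiKl3dmeau5ZWZ5l3d3dnmqh4rMc0eHZmeJh4dmeJmpdmeLuWZ3dmeIiIm8k0aId2d2eId4hmeblmisyWZnd2eIiIiqhmeIh3Z2d4eJgxJZh3iruGZ4h3d4iIiZiId4iHaLlod4YgAViIiZl3d3d3iIiIirl3Z3eIeftah3m6VIq6mId3d3d3iIiInOlFZmeKidpsl6//p5vMqHd3h3d3iIiIiqY1ZUaqeLh4Z8/+lmirp2eId4h4iIiZZWZXhmaGN6hyN777ZEV4d2ipd4h4iIiIRL6macxwBblkaau3NFZ3VWi6h3d3h3d2Nv/GWf/QBJh4iYd0NneHRXiZh3h3d3iIV82nV//kJniHdkWHV3d2Z4d3d3iHh3iJdmeHRJyXeId3dUaHeHZ3eZdWd3eIh2ZmZ2eHRFWLqId3eHdnioeJiIZXeHiIhlRUV5qoZ3aal3d3eId3m5eZhniHd3eIh1VUaJmpiHeIiHd3dmiIiYiIdouod4h3iIiId2Z3d3d3eId2ZmiHZnmIh4uoiIh3iavcYiVniHh2d3d2Z3iHZXqIiXmHiIh2es3bQAV4mHh3eIiId3d3dniHh3d2eJl0Sc3JQAZ3h3iHiIiKmHeId3d3dndUZ5uDJqy4d1Zndmd3d3eJqYiZd3iHd3dDR5qFRomXjsdndkV3Z3eIiHZ4d3iHiIcyV4dou3ZkbNl3dTR4d3iId2ZniId3nbdFaId8/nRDSKmHdkarmHeId3d3iHdnv+hFZ5dq62RWeJqXd2jNl3d3d3d3d3ZEjJQld3RHmGV5mZmYh3iqh3d4h3iYd4dkRodXiHVWd2aJmZh3mIZVZ3eIiIqoeId3av+2aZdmd2eJmYh4vJQSV3eIh2iHeGM2ev/HaIdmeIeIiIeIzYIDZ3d2eHZ3d1NZp2iHh2ZlZ3d4mZiIqmM2eIiHeJd3h2WM6WiIh3iXVnd4rMzKqHiYiJmHeKhniGac+3iId4m7dEVWnN//2Iu6iIiHiMhmh1aK2TR4d4i9kxIjaL//tEmoiIh3rbdndUV3hSWpd4irgyNEZ437QDeIiHd3q4d3YzZ4hli6h4qXd3iJuVEARVd4iHd3Znd3ZVZ4l3i7iLyom7qrykABq4d3iIdmNZmHd3iId3epesuGm7l3eYAEu4d3eId1NauYeJmYd3Q0aIZFeId3eJZGiHd3d3iHZ6uYd4iHeYEHuENGdmiZhnmpZneIh2ioh5qYdlZmfLEf/FRnhmq5dWq5dneIh2iw=="/>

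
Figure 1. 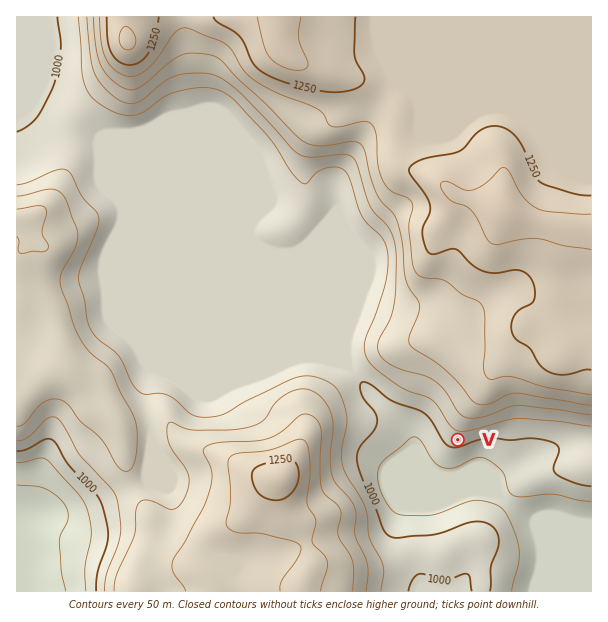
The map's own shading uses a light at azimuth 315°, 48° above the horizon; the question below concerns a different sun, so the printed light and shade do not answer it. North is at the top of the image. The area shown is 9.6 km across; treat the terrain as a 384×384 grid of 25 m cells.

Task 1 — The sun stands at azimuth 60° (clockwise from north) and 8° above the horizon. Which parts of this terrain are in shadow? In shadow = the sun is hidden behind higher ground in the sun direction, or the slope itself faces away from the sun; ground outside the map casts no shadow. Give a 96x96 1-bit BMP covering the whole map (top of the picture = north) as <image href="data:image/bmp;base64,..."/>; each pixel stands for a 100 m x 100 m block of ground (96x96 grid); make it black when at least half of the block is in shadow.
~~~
<image width="96" height="96" href="data:image/bmp;base64,Qk2+BAAAAAAAAD4AAAAoAAAAYAAAAGAAAAABAAEAAAAAAIAEAAATCwAAEwsAAAIAAAAAAAAA////AAAAAAAH/8AAAAAAAAAAAAAD/4AAAAAAAAAAAAAB/4AAAAAAAAAAAAAA/4AAAAAAAAAAAAAA/4AAAAAAAAAAAAAA/8AAAAAAAAAAAAAA/8AAAAAAAAAAAAAA/8AAAAAAAAAAAAAA/+AAAAAAAAAAAAAA/+AAAAAAAAAAAAAD//AAAAAAAAAAAAAP//AAAAAAAAAAAAAf//AAAAAAAAAAAAA//+AAAAAAAAAAAAA//+AAAAAAAAAAADB//8AAAAAAAAAAADh//8AAAAAAAAAAABh//4ABgAAAAAAAAAB//4AD8AAAAAAAAAA//4AD+AAAAAAAAAA//wAz8AAAAAAAAAA/8AB54AAAAAAAAAAf4AB4AAAAAAAAAAAfwADwAAAAAH4AAAAPwADAAAAAAP8AAAAPwAAAAAAAAP+AAAAH4AAAAAAAAP+AP8AH4AAAAAAAAf/Af/wD4AAAAAAAAf/gf/8DwAAAAAAAAf/gf/8DwAAAAAAAA//wf/8BgAAAAAAAA//wP/8AAAAAAAAAH//4P/8AAAAAAAAAP//wH/wAAAAAAAAAf7/gH+AAAAAAAAAA/5/AD4AAAAAAAAAB/x+AAAAAAAAAAAAD/x8AAAAAAAAAAAAB/g4AAAAAAAAAAAAB/AAAAAAAAAAAAAAB+AAAAAAAAAAAAAAA8AAAAAAAAAAAAAAA8AAAAAAAAAAAAAAAIAAAAAAAAAAAAAAAAAAAAAAAAAAAAAAA4AAAAAAAAAAAAAAD8AAAAAAAAAAAAAAH/AAAAAAAAAAAAAAH/wAAAAAAAAAAAAAH/8AAAAAAAAAAAAAH/+AAAAAAAAAAAAAP/+AAAAAAAAAAAAAH//AAAAAAAAAAAAAH//AAAAAAAAAAAAAH//AAAAAAAAAAAAAH//AAAAAAAAAAAAAH//AAAAAAAAAAAAAP//AAAAAAAAAAAAAP//AAAAAAAAAAAAAf//AAAAAAAAAAAAA//+AAAAAAAAAAAAB//+AAAAAAAAAAAAB//+AAAAAAAAAAAAB///wAAAAAAAAAAAA///4AAAAAAAAAAAA///4AAAAAAAAAAAA//v4AAAAAAAAAAAA//nwAAAAAAAAAAAA//jgAAAAAAAAAAPg//AAAAAAAAAAAA/wf/AAAAAAAAAAAB/4P/AAAAAAAAAAAD/8H+AAAAAAAAAAAH//B+AAAAAAAAAAAP//A+AAAAAAAAAAA//+AeAAAAAAAAAAP//8AAAAAAAAAAAB///4AAAAAAAAAA4D///wAAAAAAAD/H+D///gAAAAAAAD//+D///AAAAAAAAD//+B///AAAAAAAAD//+B////AAAAAAAD//+A////AAAAAAAD//+Af//+AAAAAAAD//+Af//4AAAAAAAD//+AP//gAAAAAAAD//+AH//AAAAAAAAB//+AD/8AAAAAAAAA//8AD/8AAAAAAAAAP/8AD/4AAAAAAAAAH/4AD/4AAAAAAAAAD/4AH/wAAAAAAAAAB/4AD/AAAAAAAAAAA/4ABAAAAAAAAAAAAf4AAAAAAAAAAAAA="/>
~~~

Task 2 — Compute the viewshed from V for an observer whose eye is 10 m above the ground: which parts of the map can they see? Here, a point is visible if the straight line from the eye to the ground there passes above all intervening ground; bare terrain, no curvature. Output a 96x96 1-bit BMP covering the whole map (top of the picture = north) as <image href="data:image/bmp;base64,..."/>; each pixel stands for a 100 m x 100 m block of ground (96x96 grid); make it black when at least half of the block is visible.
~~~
<image width="96" height="96" href="data:image/bmp;base64,Qk2+BAAAAAAAAD4AAAAoAAAAYAAAAGAAAAABAAEAAAAAAIAEAAATCwAAEwsAAAIAAAAAAAAA////AAAAAAAAAAAAAAAD/4AAAH8AAAAAAAAD/4AAAP8AAAAAAAAD/4AAAP8AAAAAAAAH/4AAAP8AAAAAAAAf/4AAAf8AAAAAAAA//8AAAf8AAAAAAAA//+cAAf8AAAAAAAA////AAf8AAAAAAAB////wB/8AAAAAAAB///////8AAAAAAAB/////+cAAAAAAAAB/////8AAAAAAAAAH/////4AAAAAAAAAP/////4AAAAAAAAAP/////4AAAAAAAAAP/////8AAAAAAAAAP/////+AAAAAAAAAf//////BwAAAAAAAf///////4AAAAAAAf///////8AAAAAAAf///////8AAAAAAAP///////8AAAAAAAP///////8AAAAAAAH///////8AAAAAAAH//+H///8AAAAAAAD//+D///8AAAAAAAD//8D///8AAAAAAAB//4B///8AAAAAAAB//4B/f/8AAAAAAAB//4A+P/8AAAAAAAB//4AOH/8AAAAAAAB//4AAD/8AAAAAAAB//8AAD/8AAAAAAAB/+8AAD/8AAAAAAAA/8+AAB/wAAAAAAAAP5+AAB+AAAAAAAAAB7+AAA4AAAAAAAAAHB8AAAAAAAAAAAAAeA8AAAAAAAAAAAAB8AcAAAAAAAAAAAAHwAAAAAAAAAAAAAAfgAAAAAAAAAAAAAB/AAAAAAAAAAAAAAH+AAAAAAAAAAAAAAf8AAAAAAAAAAAAAD/wAAAAAAAAAAAAAP/gAAAAAAAAAAAAA//AAAAAAAAAAAAAD/+AAAAAAAAAAAAAP/4AAAAAAAAAAAAA//wAAAAAAAAAAAAD//gAAAAAAAAAAAAP//AAAAAAAAAAEAA//8AAAAAAAAAA/wD//4AAAAAAAAAB/8P//wAAAAAAAAAAP////gAAAAAAAAAAH///+AAAAAAAAAAAH///8AAAAAAAAAAAP///4AAAAAAAAAAA////wAAAAAAAAAAA////AAAAAAAAAAAA///+AAAAAAAAAAAAP//8AAAAAAAAAAAAH//4AAAAAAAAAAAAD//gAAAAAAAAAAAAB//AAAAAAAAAAAAAB/+AAAAAAAAAAAAAA/8AAAAAAAAAAAAAA/wAAAAAAAAAAAAAAfgAAAAAAAAAAAAAAfAAAAAAAAAAAAAAAeAAAAAAAAAAAAAAAMAAAAAAAAAAAAAAAIAAAAAAAAAAAAAAAQAAAAAAAAAAAAAAAAAAAAAAAAAAAAAAAAAAAAAAAAAAAAAAAAAAAAAAAAAAAAAAAAAAAAAAAAAAAAAAAAAAAAAAAAAAAAAAAAAAAAAAAAAAAAAAAAAAAAAAAAAAAAAAAAAAAAAAAAAAAAAAAAAAAAAAAAAAAAAAAAAAAAAAAAAAAAAAAAAAAAAAAAAAAAAAAAAAAAAAAAAAAAAAAAAAAAAAAAAAAAAAAAAAAAAAAAAAAAAAAAAAAAAAAAAAAAAAAAAAAAAAAAAAAAAAAAAAAAAAAAAAAAAAAAAAAAAAAAAAAAAAAAAAAAAAAAAAAAAAAAAAAAAAAAAAAAAA="/>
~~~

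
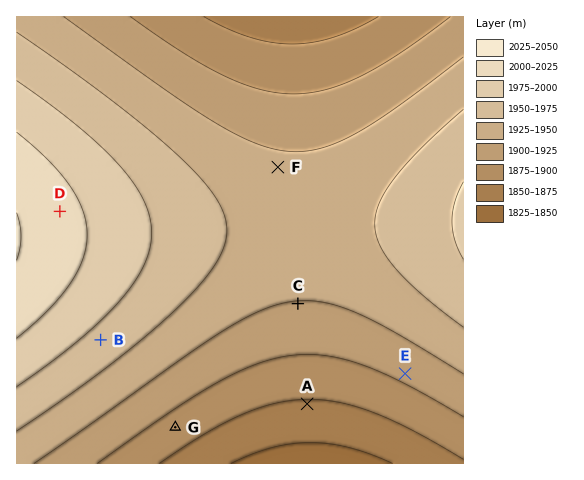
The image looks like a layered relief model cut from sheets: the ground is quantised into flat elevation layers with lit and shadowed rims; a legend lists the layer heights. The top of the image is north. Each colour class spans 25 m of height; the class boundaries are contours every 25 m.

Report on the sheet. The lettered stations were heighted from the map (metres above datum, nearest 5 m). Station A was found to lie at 1870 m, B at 1965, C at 1925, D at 2010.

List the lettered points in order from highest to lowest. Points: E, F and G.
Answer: F E G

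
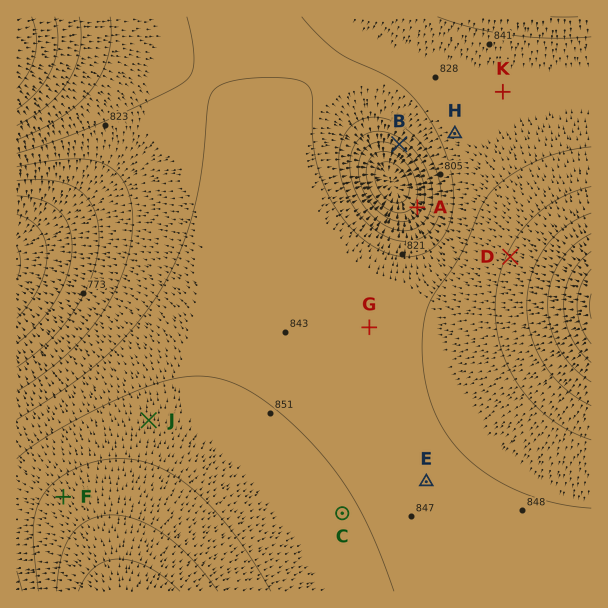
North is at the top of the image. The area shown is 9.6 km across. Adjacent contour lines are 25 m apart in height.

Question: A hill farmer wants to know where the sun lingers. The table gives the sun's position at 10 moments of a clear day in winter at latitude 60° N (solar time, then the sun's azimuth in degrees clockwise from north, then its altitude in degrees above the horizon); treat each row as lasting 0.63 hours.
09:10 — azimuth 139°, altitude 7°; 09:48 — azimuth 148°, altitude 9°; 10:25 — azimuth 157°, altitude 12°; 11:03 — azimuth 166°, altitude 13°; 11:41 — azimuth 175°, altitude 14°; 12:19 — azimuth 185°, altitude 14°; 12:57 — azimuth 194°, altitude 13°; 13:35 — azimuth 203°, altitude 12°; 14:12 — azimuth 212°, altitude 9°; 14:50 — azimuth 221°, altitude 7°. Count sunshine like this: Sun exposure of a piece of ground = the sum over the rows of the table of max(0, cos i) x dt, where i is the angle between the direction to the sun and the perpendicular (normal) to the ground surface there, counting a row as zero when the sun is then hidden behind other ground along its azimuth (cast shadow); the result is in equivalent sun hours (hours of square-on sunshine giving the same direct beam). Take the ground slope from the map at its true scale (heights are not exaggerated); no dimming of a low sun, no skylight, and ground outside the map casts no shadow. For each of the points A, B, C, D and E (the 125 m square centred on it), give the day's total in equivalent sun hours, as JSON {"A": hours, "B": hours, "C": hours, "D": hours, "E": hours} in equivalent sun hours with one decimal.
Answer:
{"A": 0.7, "B": 2.0, "C": 1.2, "D": 1.1, "E": 1.2}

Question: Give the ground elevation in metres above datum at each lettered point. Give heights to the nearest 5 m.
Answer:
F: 885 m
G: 845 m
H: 830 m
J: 860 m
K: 830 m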